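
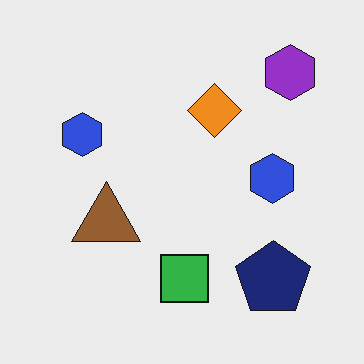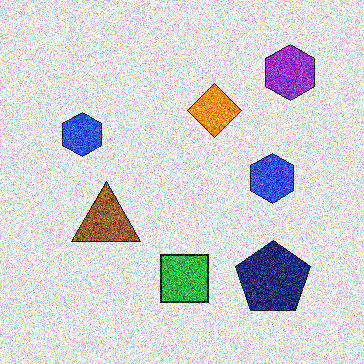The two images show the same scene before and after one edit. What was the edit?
It was degraded with heavy additive noise.

Random speckle covers the whole image, including the flat background.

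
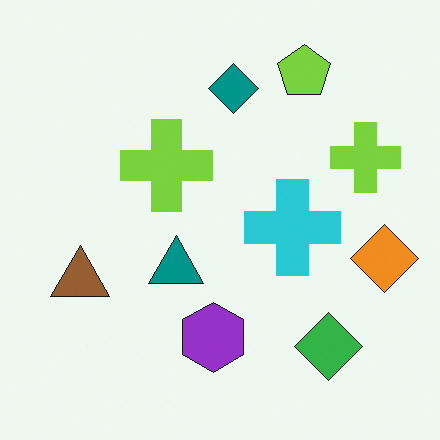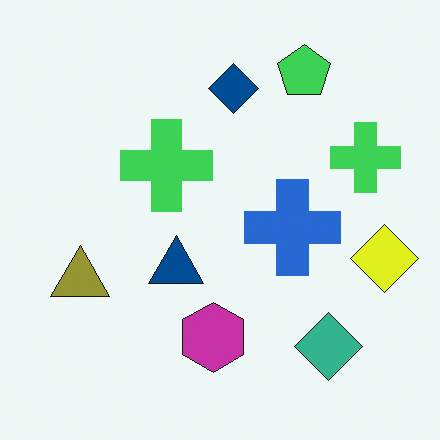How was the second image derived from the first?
The second image is the first hue-shifted by a small amount.

Every shape's color has rotated by the same amount around the hue wheel — a uniform hue shift.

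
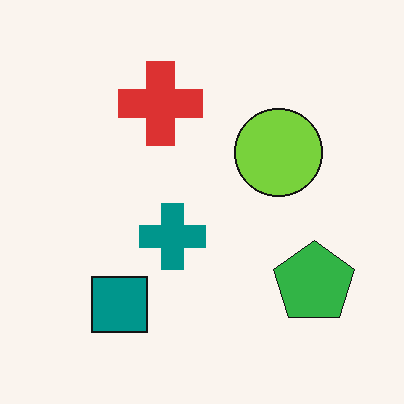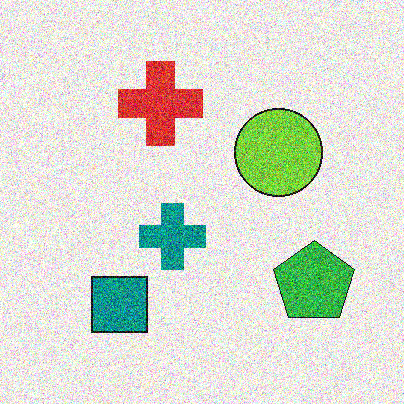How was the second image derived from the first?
The transformation is: degraded with heavy additive noise.

Random speckle covers the whole image, including the flat background.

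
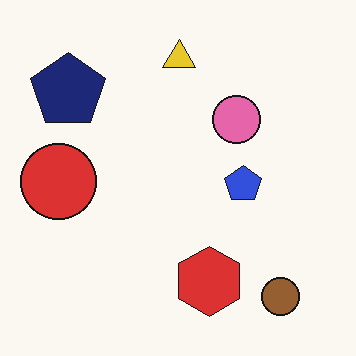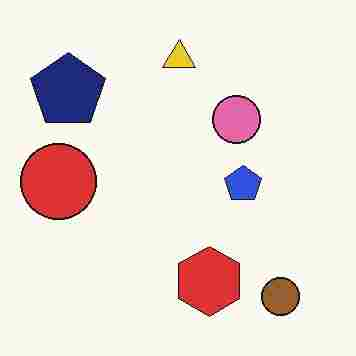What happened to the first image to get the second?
The transformation is: heavily JPEG-compressed with obvious blocking artifacts.

Blocky 8×8 compression artifacts appear around shape edges and the flat background shows ringing — characteristic JPEG degradation.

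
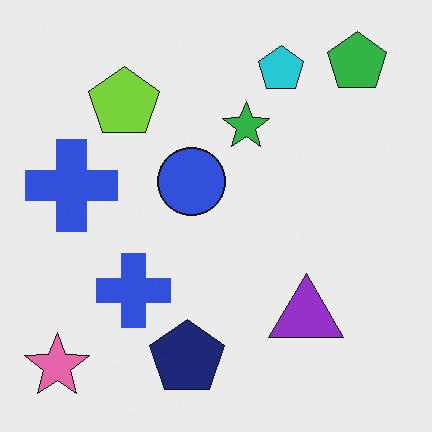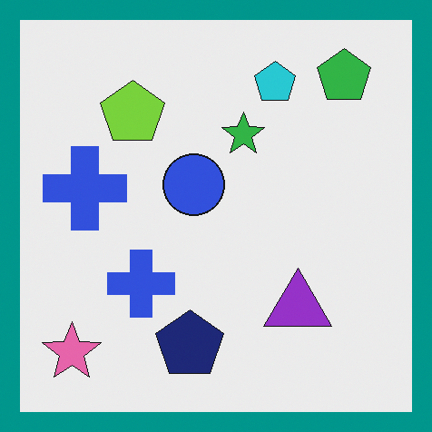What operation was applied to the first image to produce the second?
It was framed with a teal border.

A solid teal frame runs around the edge of the second image, with the content slightly shrunk inside it.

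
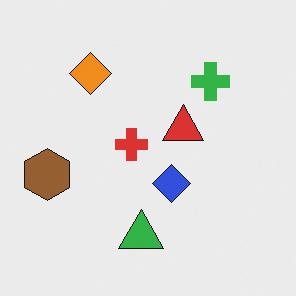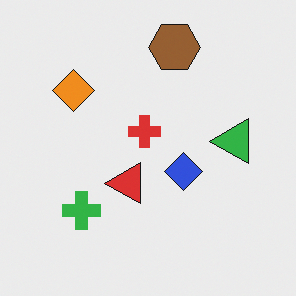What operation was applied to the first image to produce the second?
The second image is the first transposed (reflected across the top-left ↔ bottom-right diagonal).

Shapes have swapped their row and column positions — what was in the top-right is now in the bottom-left — a diagonal reflection.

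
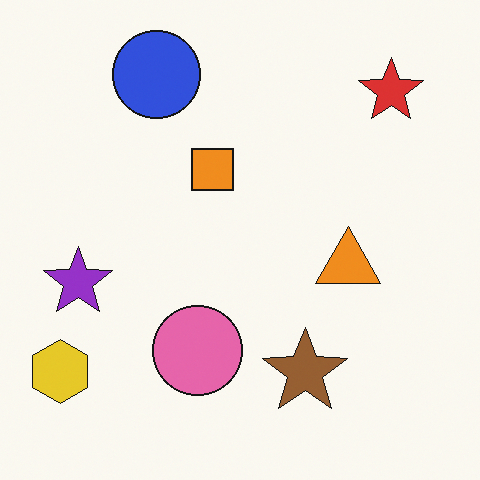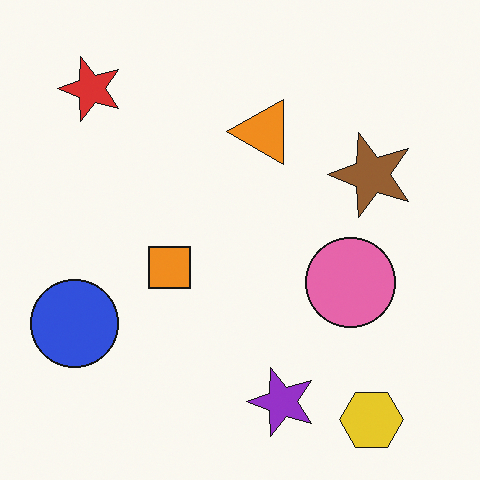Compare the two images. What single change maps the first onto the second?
This is the original image rotated 90° counter-clockwise.

The yellow hexagon sits in the bottom-left of the first image and the bottom-right of the second — consistent with a whole-image 90° counter-clockwise rotation.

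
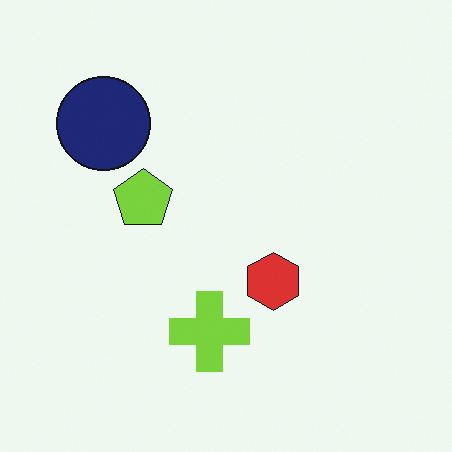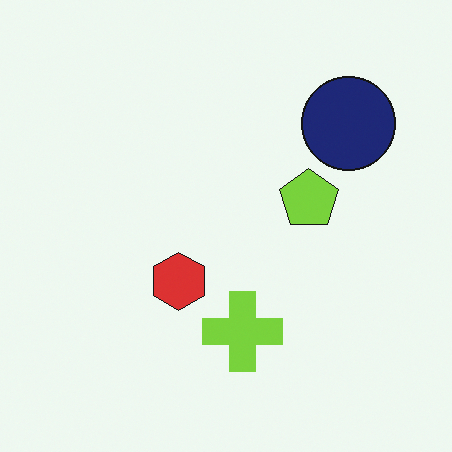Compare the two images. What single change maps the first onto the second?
The second image is the first flipped horizontally (left ↔ right).

The navy circle is in the top-left of the first image and the top-right of the second — shapes on opposite sides of the vertical midline have swapped in a mirror flip.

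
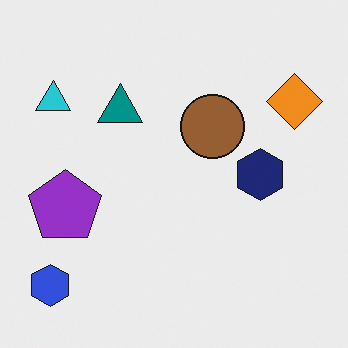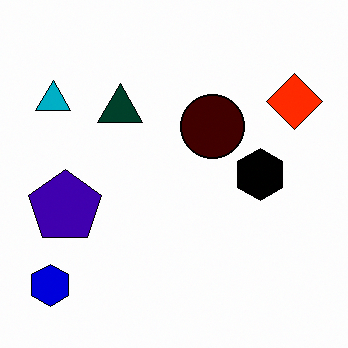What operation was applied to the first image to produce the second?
The image was given much higher contrast.

Tones are pushed away from mid-grey across the whole image — a global contrast change.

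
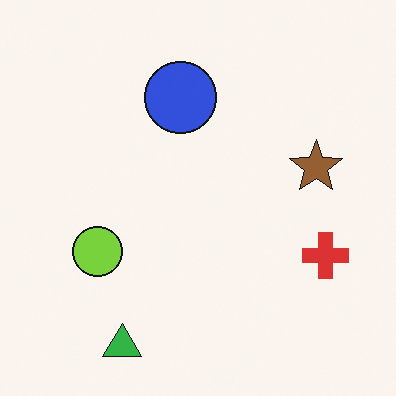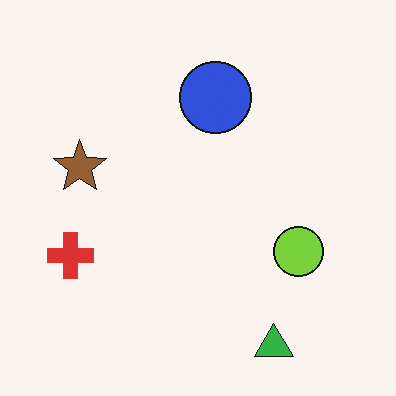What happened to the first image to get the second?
The image was flipped horizontally (left ↔ right).

The red cross is in the right of the first image and the left of the second — shapes on opposite sides of the vertical midline have swapped in a mirror flip.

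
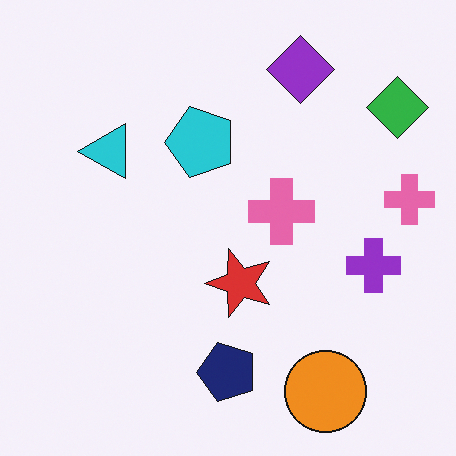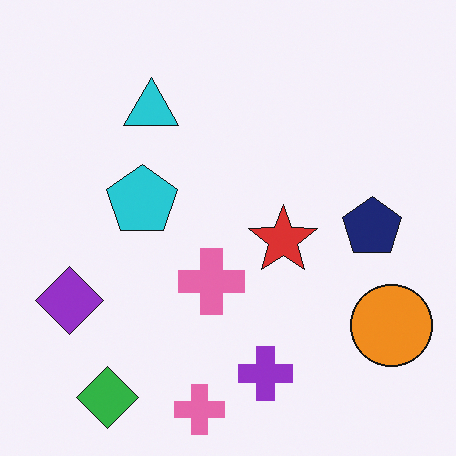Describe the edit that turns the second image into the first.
This is the original image transposed (reflected across the top-left ↔ bottom-right diagonal).

Shapes have swapped their row and column positions — what was in the top-right is now in the bottom-left — a diagonal reflection.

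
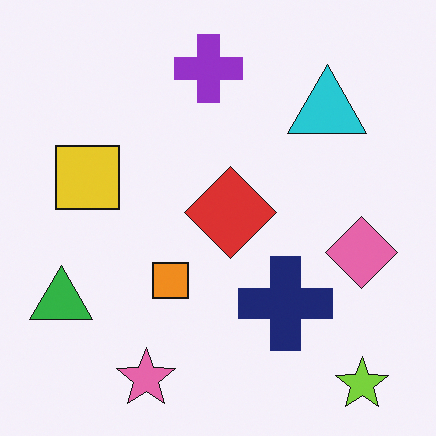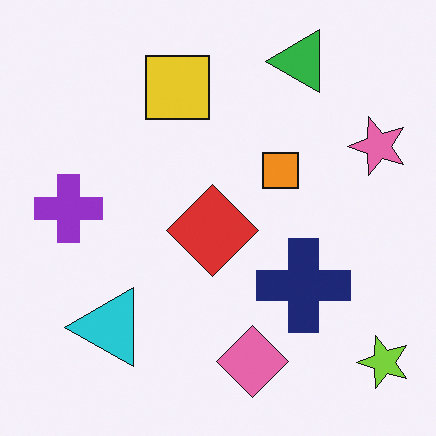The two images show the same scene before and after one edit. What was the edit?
Transposed (reflected across the top-left ↔ bottom-right diagonal).

Shapes have swapped their row and column positions — what was in the top-right is now in the bottom-left — a diagonal reflection.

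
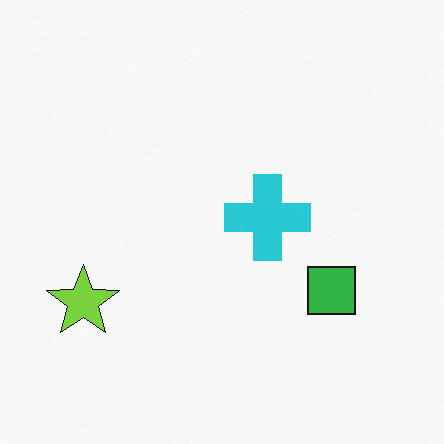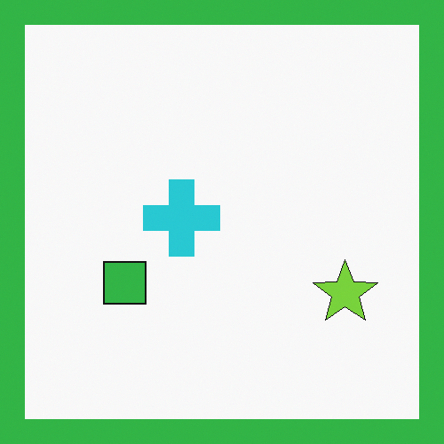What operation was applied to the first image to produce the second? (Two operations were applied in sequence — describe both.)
Flipped horizontally (left ↔ right), then framed with a green border.

The lime star is in the bottom-left of the first image and the bottom-right of the second — shapes on opposite sides of the vertical midline have swapped in a mirror flip. A solid green frame runs around the edge of the second image, with the content slightly shrunk inside it.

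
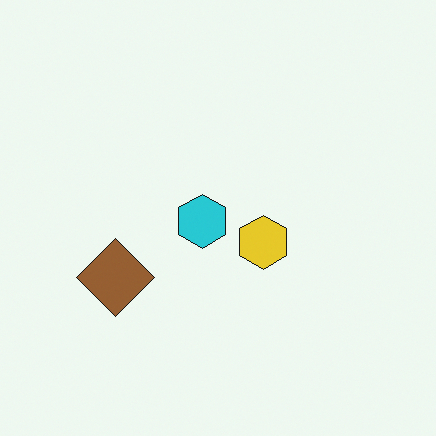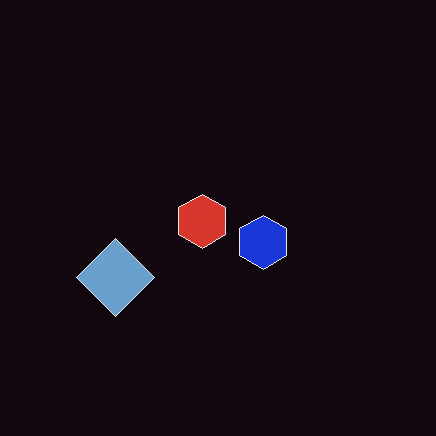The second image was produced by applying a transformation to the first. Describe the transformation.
This is the original image color-inverted (negative).

The light background has become dark and every shape's color is its complement — a photographic negative.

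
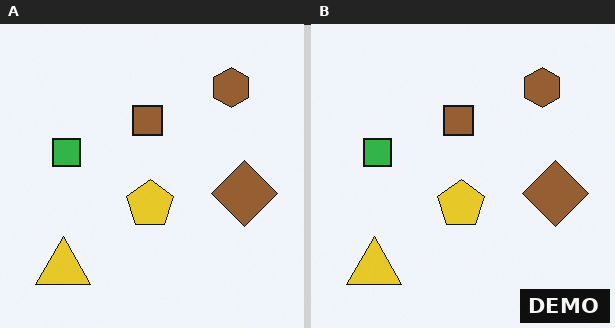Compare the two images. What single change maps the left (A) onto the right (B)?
The transformation is: watermarked with the text "DEMO" in the lower-right corner.

A dark label reading "DEMO" appears in the lower-right corner.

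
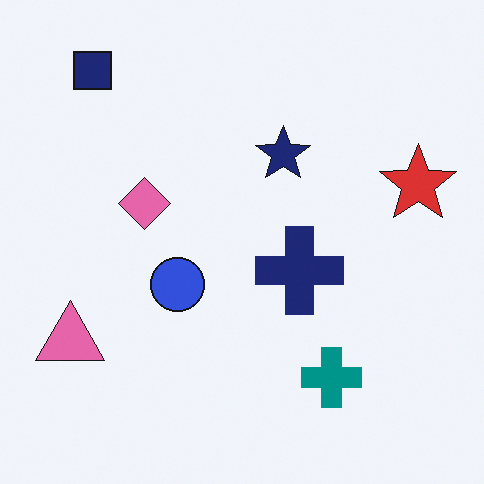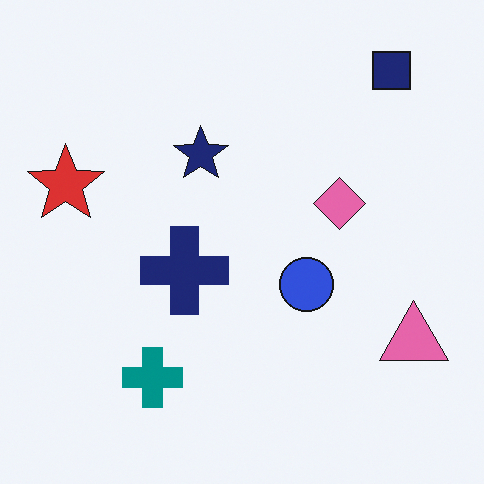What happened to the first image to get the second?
The second image is the first flipped horizontally (left ↔ right).

The red star is in the right of the first image and the left of the second — shapes on opposite sides of the vertical midline have swapped in a mirror flip.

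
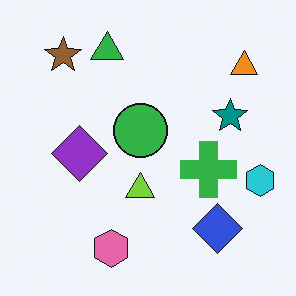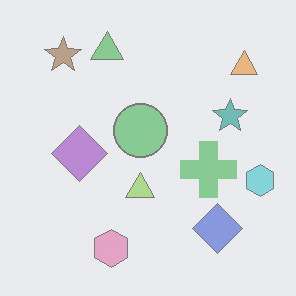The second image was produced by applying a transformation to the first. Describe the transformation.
Washed out (contrast reduced).

Tones are pushed toward mid-grey across the whole image — a global contrast change.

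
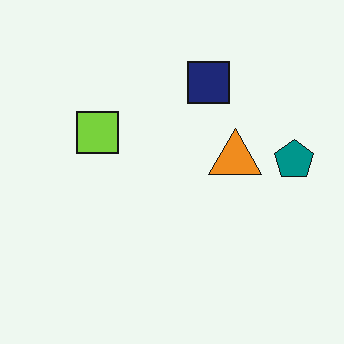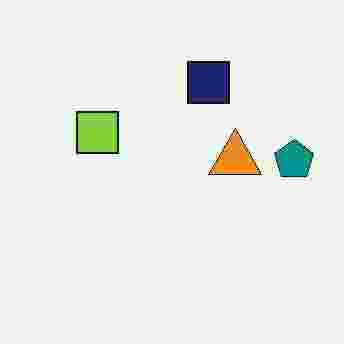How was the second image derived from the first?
The transformation is: degraded with heavy JPEG compression.

Blocky 8×8 compression artifacts appear around shape edges and the flat background shows ringing — characteristic JPEG degradation.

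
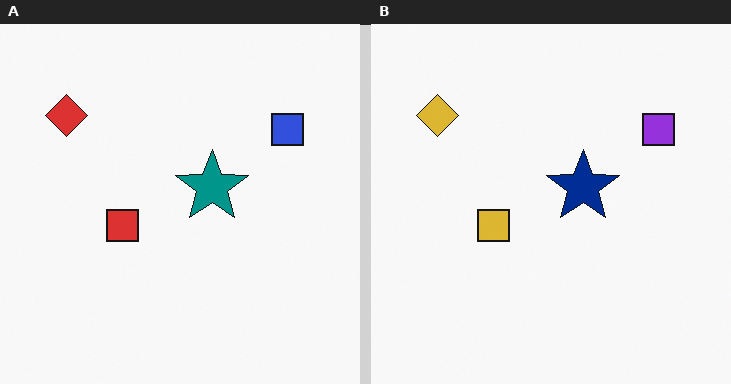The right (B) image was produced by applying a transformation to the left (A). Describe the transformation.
The right (B) image is the left (A) hue-shifted slightly.

Every shape's color has rotated by the same amount around the hue wheel — a uniform hue shift.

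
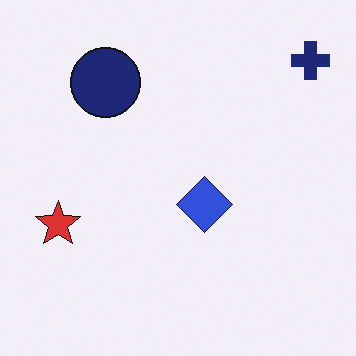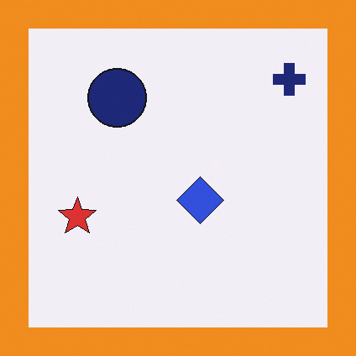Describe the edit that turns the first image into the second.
Framed with a orange border.

A solid orange frame runs around the edge of the second image, with the content slightly shrunk inside it.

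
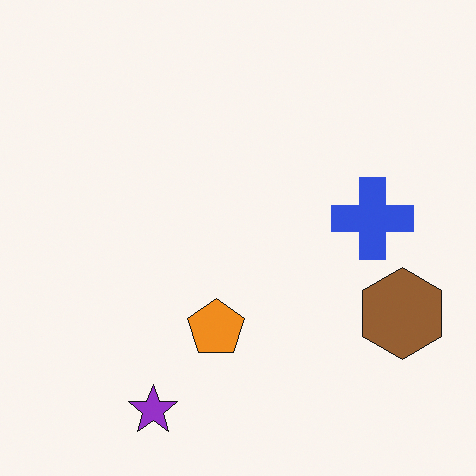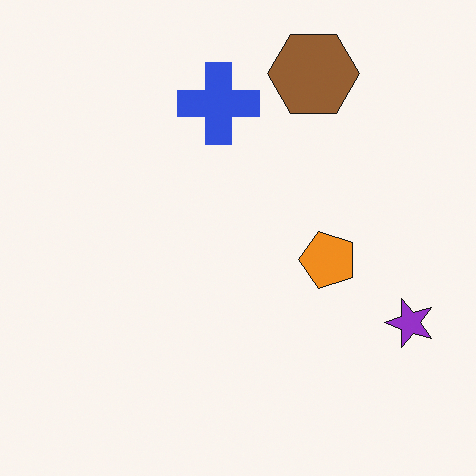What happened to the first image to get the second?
The image was rotated 90° counter-clockwise.

The purple star sits in the bottom-left of the first image and the bottom-right of the second — consistent with a whole-image 90° counter-clockwise rotation.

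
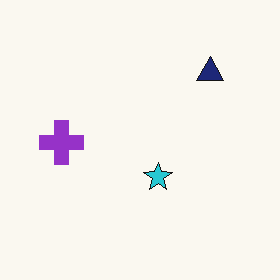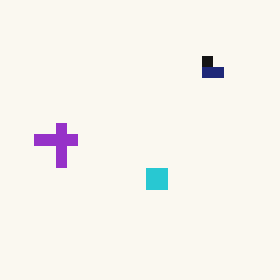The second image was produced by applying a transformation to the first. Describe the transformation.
It was heavily pixelated into large blocks.

Shapes are reduced to large square blocks; fine edges and outlines are lost — a downscale-then-upscale (mosaic) effect.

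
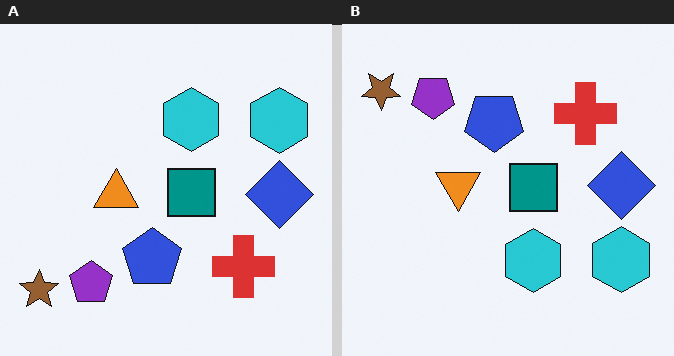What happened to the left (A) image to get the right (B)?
The image was flipped vertically (top ↔ bottom).

The brown star is in the bottom-left of the left (A) image and the top-left of the right (B) — shapes on opposite sides of the horizontal midline have swapped in a mirror flip.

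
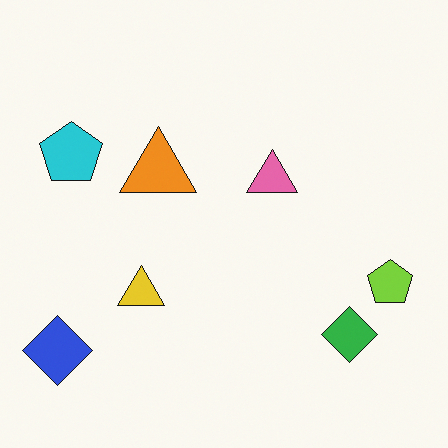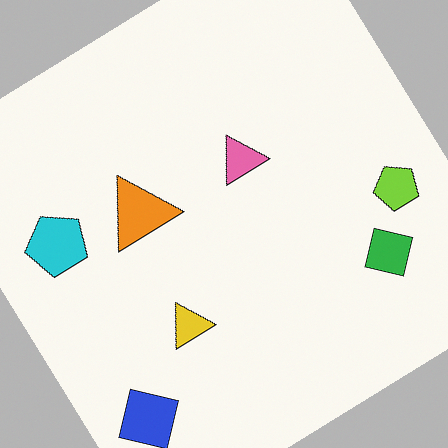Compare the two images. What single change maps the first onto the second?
It was rotated counter-clockwise by a large amount — several tens of degrees.

Every shape is tilted by the same angle and the image corners show triangular fill wedges — a whole-image rotation by a non-right angle.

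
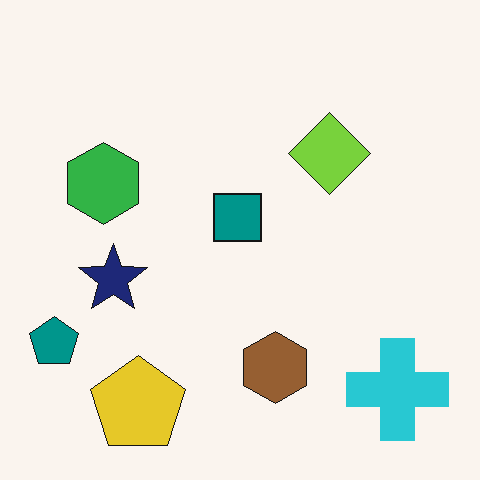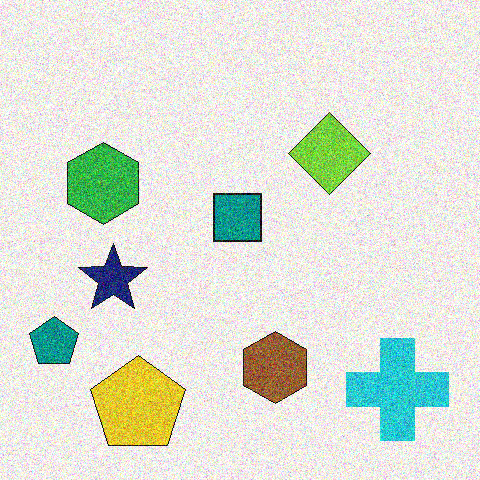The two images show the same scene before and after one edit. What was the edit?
The transformation is: degraded with heavy additive noise.

Random speckle covers the whole image, including the flat background.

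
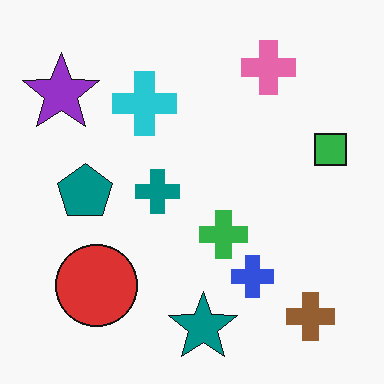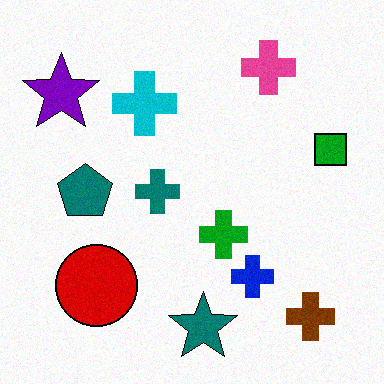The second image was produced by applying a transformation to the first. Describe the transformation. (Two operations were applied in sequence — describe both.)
It was given slightly increased contrast, then degraded with subtle gaussian noise.

Tones are pushed away from mid-grey across the whole image — a global contrast change. Random speckle covers the whole image, including the flat background.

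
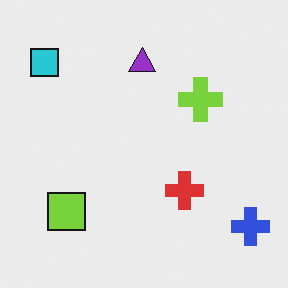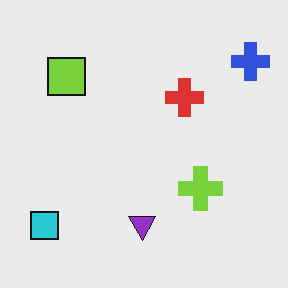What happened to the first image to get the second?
This is the original image flipped vertically (top ↔ bottom).

The cyan square is in the top-left of the first image and the bottom-left of the second — shapes on opposite sides of the horizontal midline have swapped in a mirror flip.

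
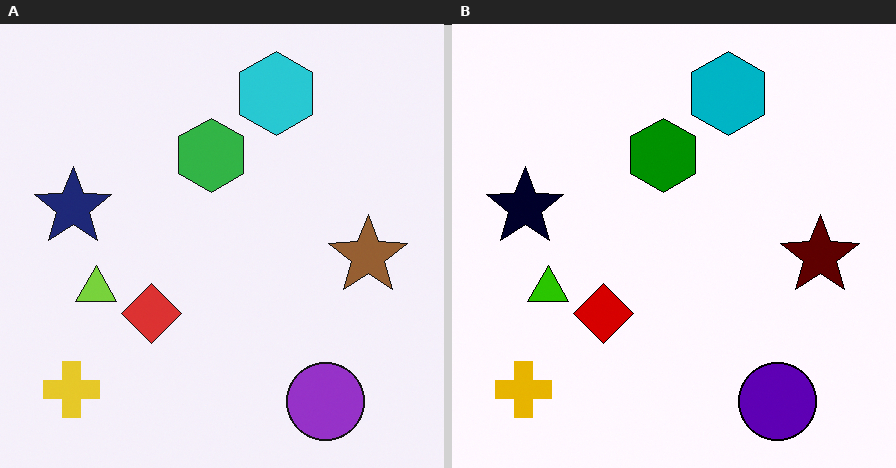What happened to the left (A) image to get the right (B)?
The image was boosted in contrast.

Tones are pushed away from mid-grey across the whole image — a global contrast change.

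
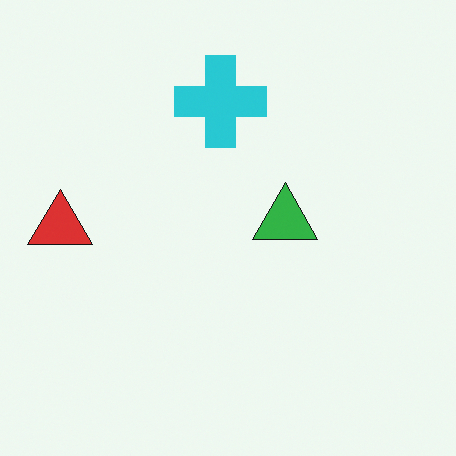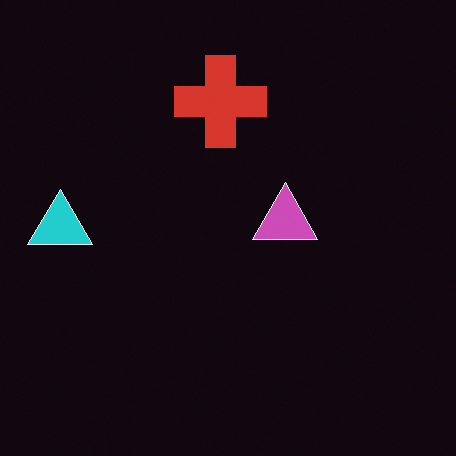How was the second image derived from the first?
The image was color-inverted (negative).

The light background has become dark and every shape's color is its complement — a photographic negative.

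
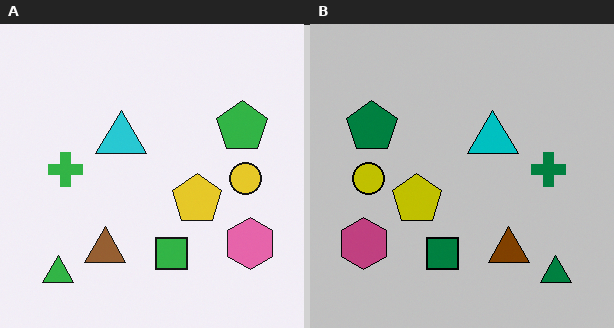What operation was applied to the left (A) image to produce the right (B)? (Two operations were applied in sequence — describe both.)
The right (B) image is the left (A) heavily posterized to just a handful of flat colors, then flipped horizontally (left ↔ right).

Each flat color has snapped to a coarser quantized level — most visibly, the near-white background has dropped to a flat grey. The pink hexagon is in the bottom-right of the left (A) image and the bottom-left of the right (B) — shapes on opposite sides of the vertical midline have swapped in a mirror flip.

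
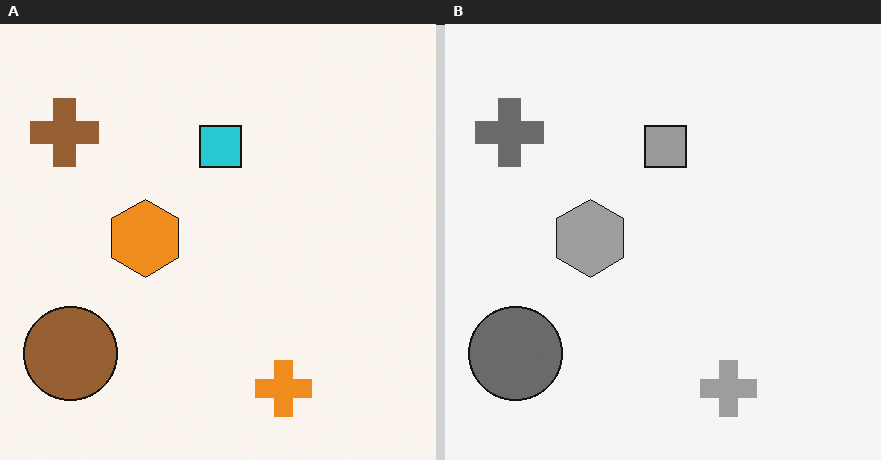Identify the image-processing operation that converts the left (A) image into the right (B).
Converted to grayscale.

All color is removed — every shape is now a shade of grey.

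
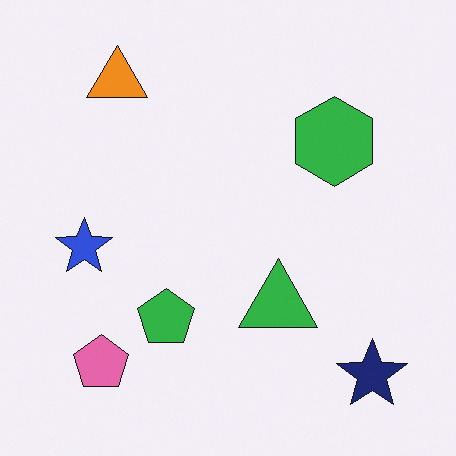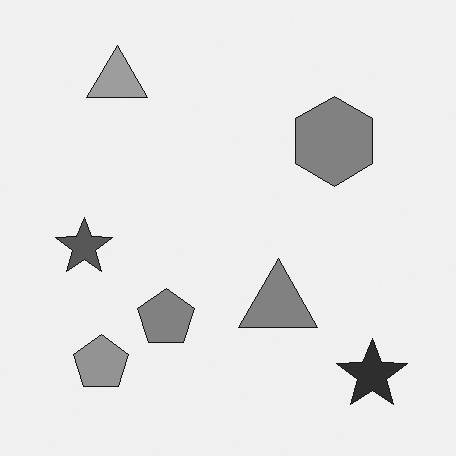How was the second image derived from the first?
Converted to grayscale.

All color is removed — every shape is now a shade of grey.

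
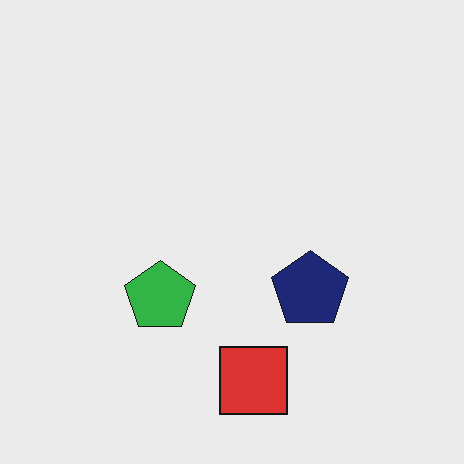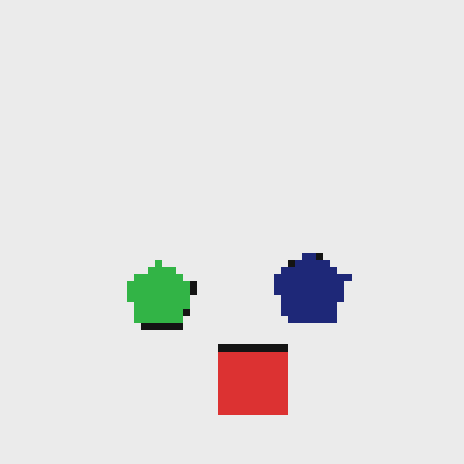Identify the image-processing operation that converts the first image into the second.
The second image is the first moderately pixelated.

Shapes are reduced to large square blocks; fine edges and outlines are lost — a downscale-then-upscale (mosaic) effect.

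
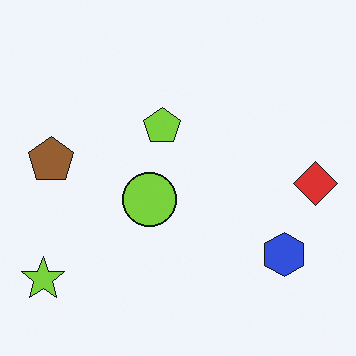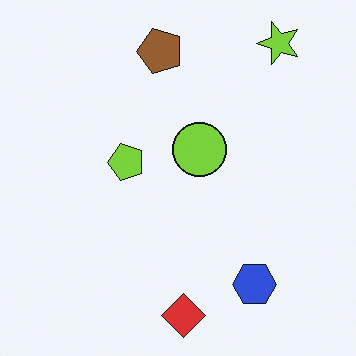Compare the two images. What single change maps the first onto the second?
The transformation is: transposed (reflected across the top-left ↔ bottom-right diagonal).

Shapes have swapped their row and column positions — what was in the top-right is now in the bottom-left — a diagonal reflection.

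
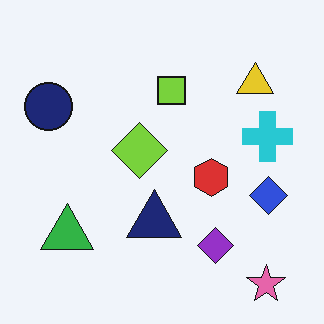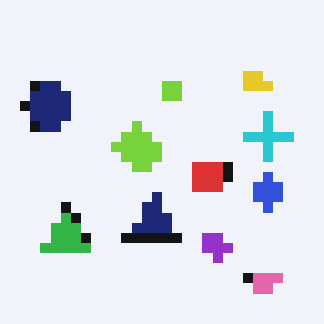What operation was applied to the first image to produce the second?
The transformation is: coarsely pixelated.

Shapes are reduced to large square blocks; fine edges and outlines are lost — a downscale-then-upscale (mosaic) effect.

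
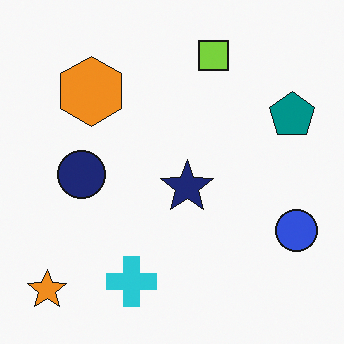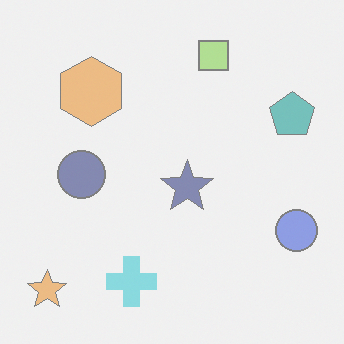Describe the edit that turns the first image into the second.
Washed out (contrast reduced).

Tones are pushed toward mid-grey across the whole image — a global contrast change.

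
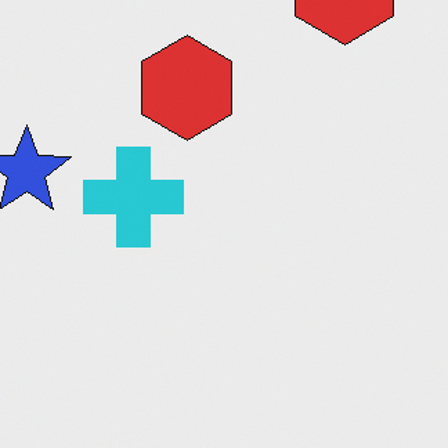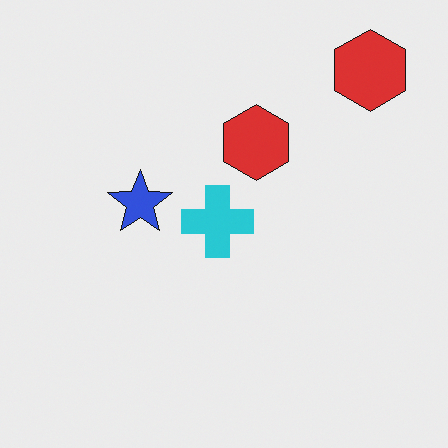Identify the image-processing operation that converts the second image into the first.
It was cropped slightly and scaled back up.

The visible shapes are larger and the field of view is narrower; shapes near the original edges may be partly or wholly outside the frame — a crop-and-rescale.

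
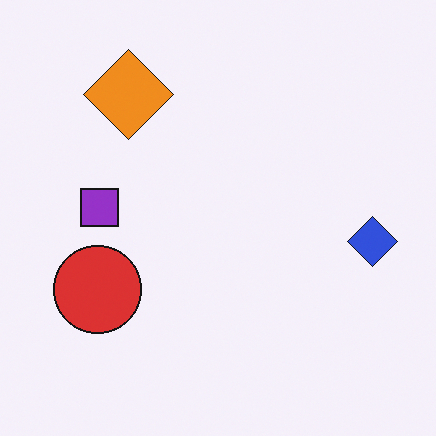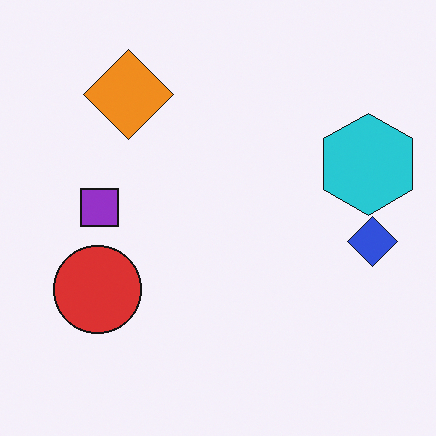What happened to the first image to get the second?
Overlaid with an additional cyan hexagon.

A cyan hexagon appears in the second image that is absent from the first.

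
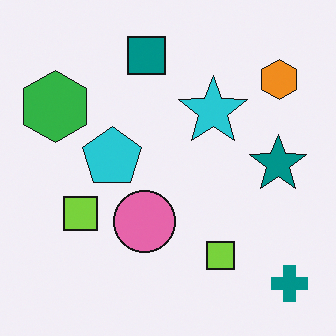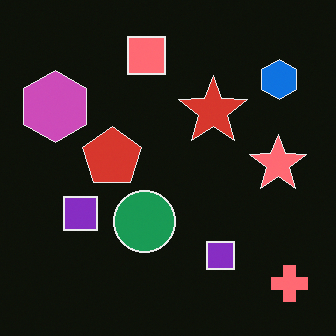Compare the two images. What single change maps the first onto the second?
The image was color-inverted (negative).

The light background has become dark and every shape's color is its complement — a photographic negative.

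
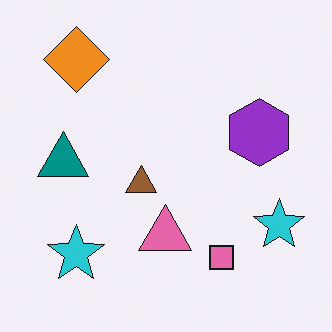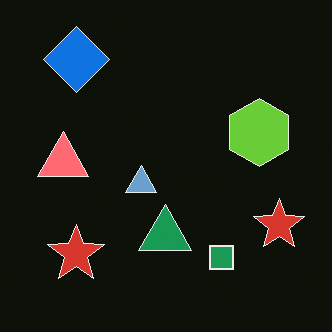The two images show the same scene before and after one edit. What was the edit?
Color-inverted (negative).

The light background has become dark and every shape's color is its complement — a photographic negative.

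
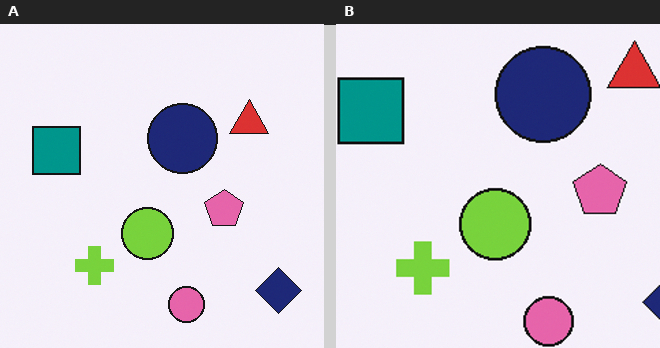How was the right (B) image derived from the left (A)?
The transformation is: cropped slightly and scaled back up.

The visible shapes are larger and the field of view is narrower; shapes near the original edges may be partly or wholly outside the frame — a crop-and-rescale.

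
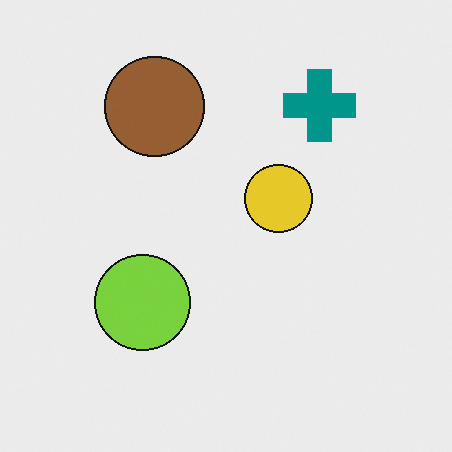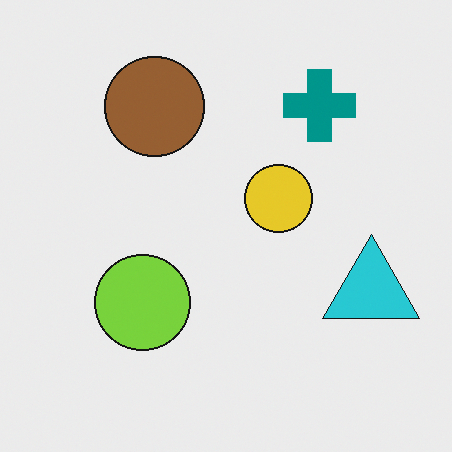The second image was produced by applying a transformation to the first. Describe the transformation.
This is the original image overlaid with an additional cyan triangle.

A cyan triangle appears in the second image that is absent from the first.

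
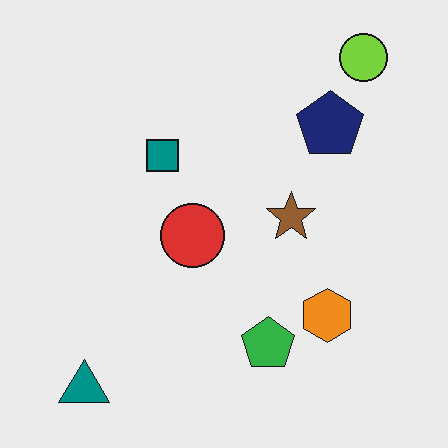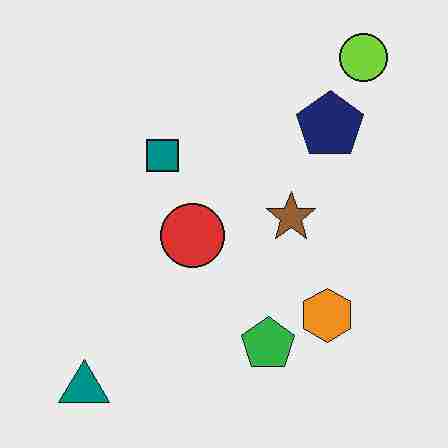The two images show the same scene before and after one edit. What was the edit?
It was heavily JPEG-compressed with obvious blocking artifacts.

Blocky 8×8 compression artifacts appear around shape edges and the flat background shows ringing — characteristic JPEG degradation.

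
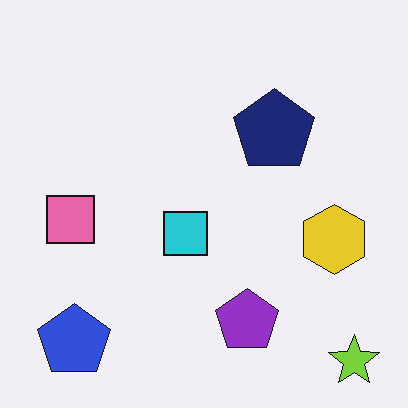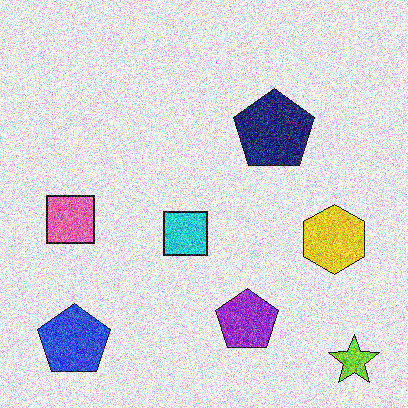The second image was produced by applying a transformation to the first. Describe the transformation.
The transformation is: degraded with strong gaussian noise.

Random speckle covers the whole image, including the flat background.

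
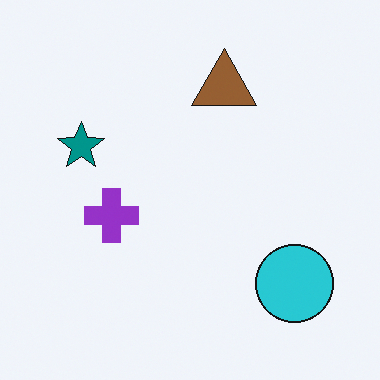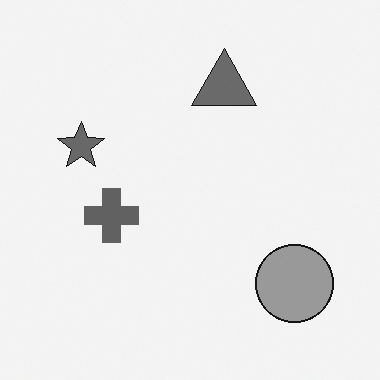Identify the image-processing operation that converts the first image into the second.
This is the original image converted to grayscale.

All color is removed — every shape is now a shade of grey.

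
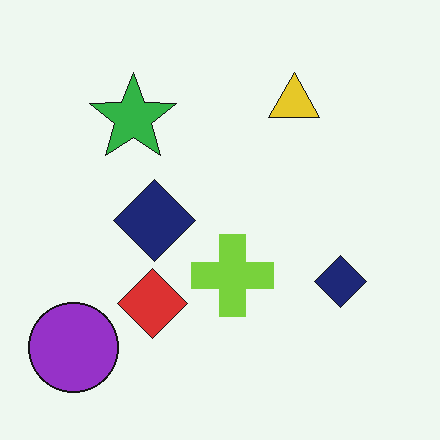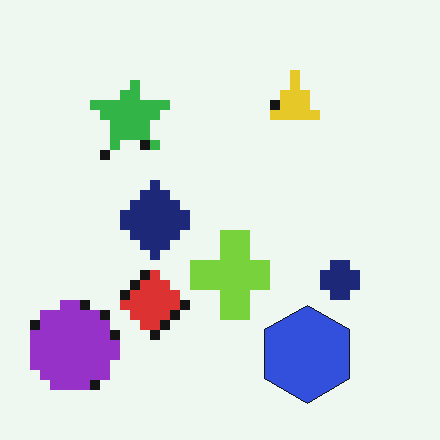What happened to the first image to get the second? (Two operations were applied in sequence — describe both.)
It was heavily pixelated into large blocks, then overlaid with an additional blue hexagon.

Shapes are reduced to large square blocks; fine edges and outlines are lost — a downscale-then-upscale (mosaic) effect. A blue hexagon appears in the second image that is absent from the first.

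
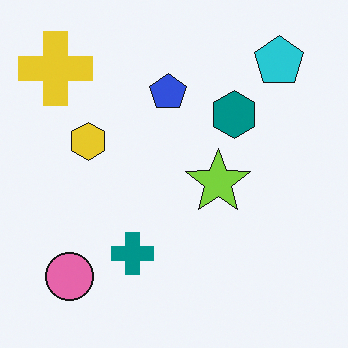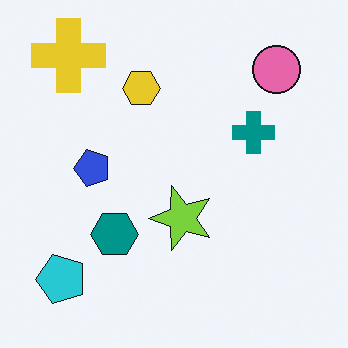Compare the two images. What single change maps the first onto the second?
The image was transposed (reflected across the top-left ↔ bottom-right diagonal).

Shapes have swapped their row and column positions — what was in the top-right is now in the bottom-left — a diagonal reflection.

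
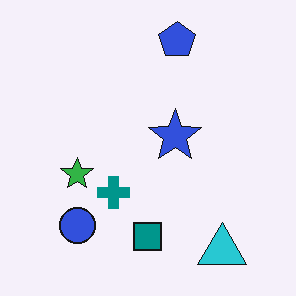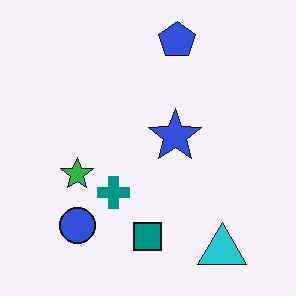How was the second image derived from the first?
It was given moderate JPEG compression.

Blocky 8×8 compression artifacts appear around shape edges and the flat background shows ringing — characteristic JPEG degradation.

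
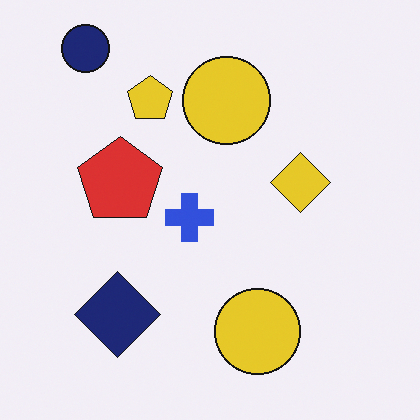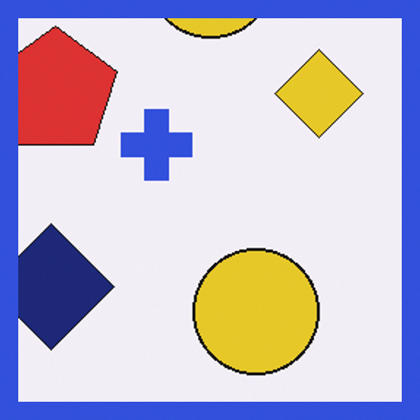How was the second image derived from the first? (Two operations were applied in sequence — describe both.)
It was cropped slightly and scaled back up, then framed with a blue border.

The visible shapes are larger and the field of view is narrower; shapes near the original edges may be partly or wholly outside the frame — a crop-and-rescale. A solid blue frame runs around the edge of the second image, with the content slightly shrunk inside it.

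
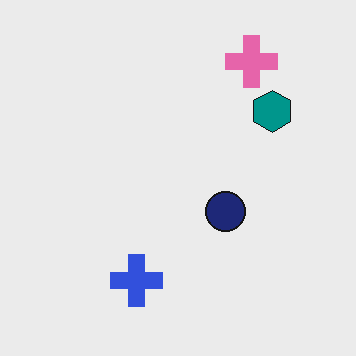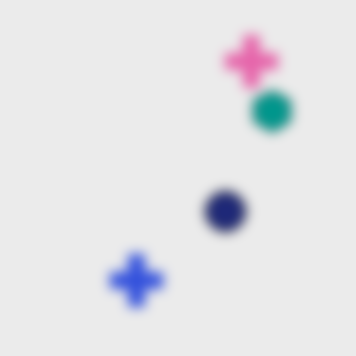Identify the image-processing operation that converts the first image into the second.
This is the original image strongly gaussian-blurred.

Shape edges and outlines are uniformly softened across the whole image.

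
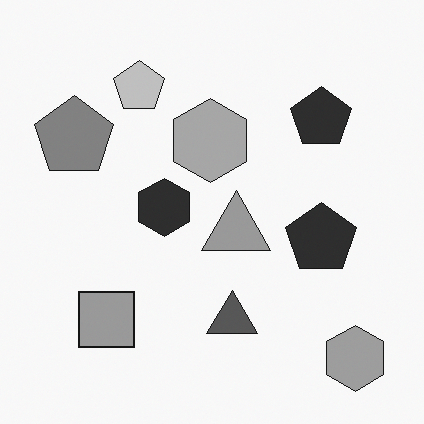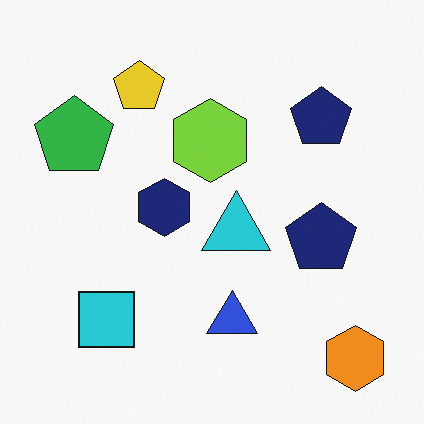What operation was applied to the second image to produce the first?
It was converted to grayscale.

All color is removed — every shape is now a shade of grey.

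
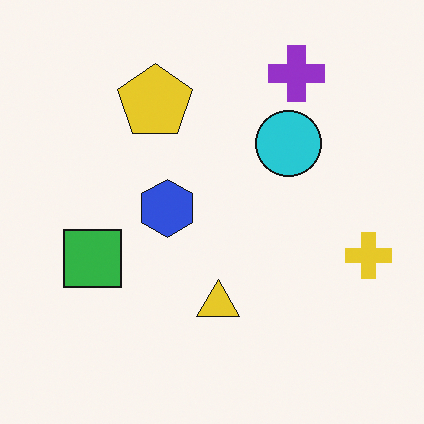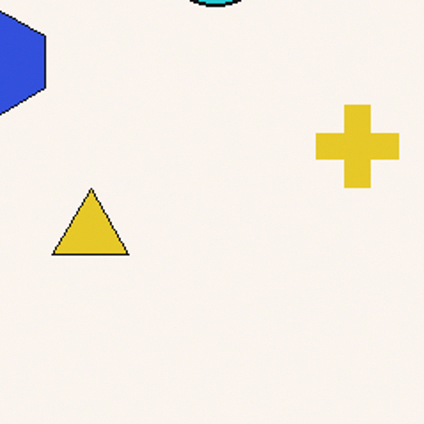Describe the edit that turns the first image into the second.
The transformation is: cropped tightly and scaled back up.

The visible shapes are larger and the field of view is narrower; shapes near the original edges may be partly or wholly outside the frame — a crop-and-rescale.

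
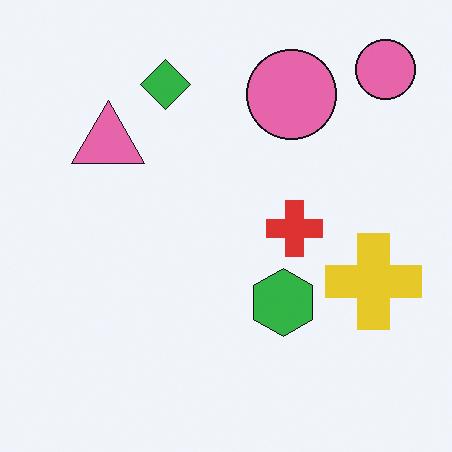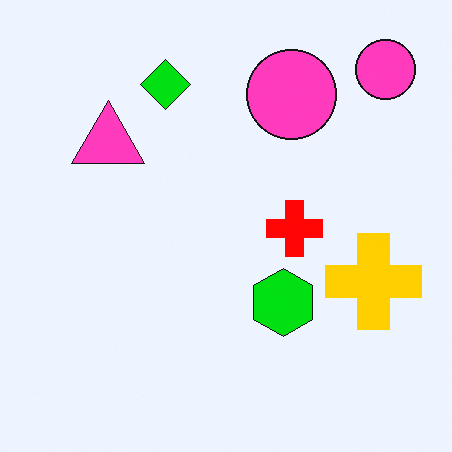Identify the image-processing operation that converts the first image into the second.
The transformation is: made much more vivid (saturation change).

All colors are more vivid — a global saturation change.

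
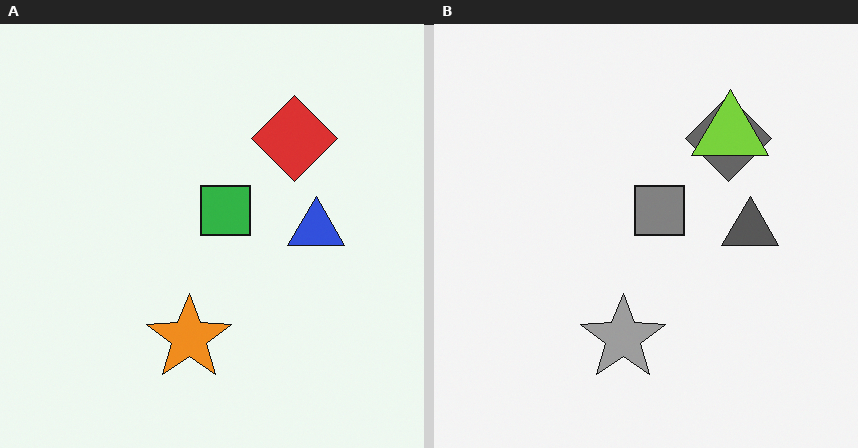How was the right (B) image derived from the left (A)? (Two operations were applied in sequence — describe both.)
This is the original image converted to grayscale, then overlaid with an additional lime triangle.

All color is removed — every shape is now a shade of grey. A lime triangle appears in the right (B) image that is absent from the left (A).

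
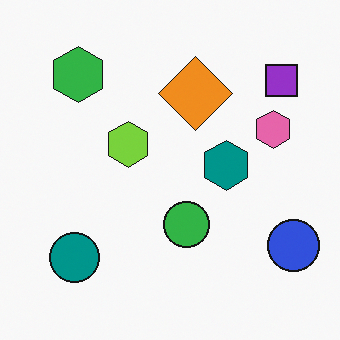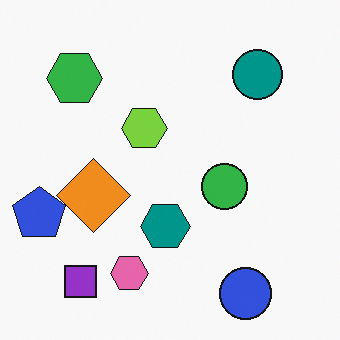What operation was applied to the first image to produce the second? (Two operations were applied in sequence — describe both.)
The image was transposed (reflected across the top-left ↔ bottom-right diagonal), then overlaid with an additional blue pentagon.

Shapes have swapped their row and column positions — what was in the top-right is now in the bottom-left — a diagonal reflection. A blue pentagon appears in the second image that is absent from the first.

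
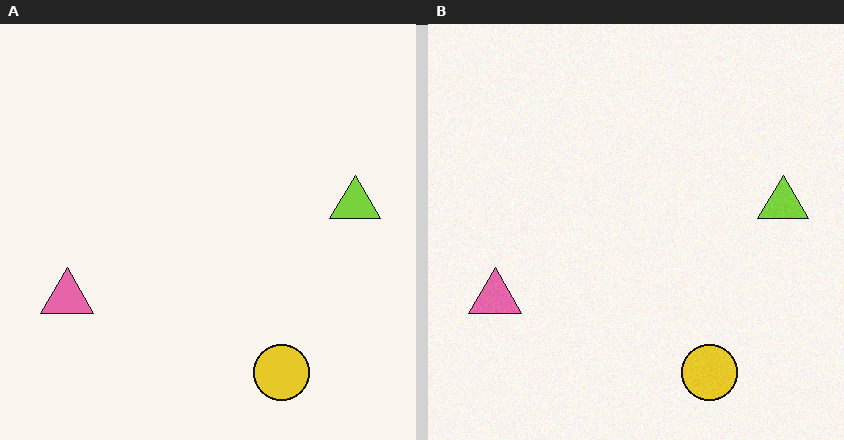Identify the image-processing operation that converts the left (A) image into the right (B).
The right (B) image is the left (A) degraded with a light layer of grain.

Random speckle covers the whole image, including the flat background.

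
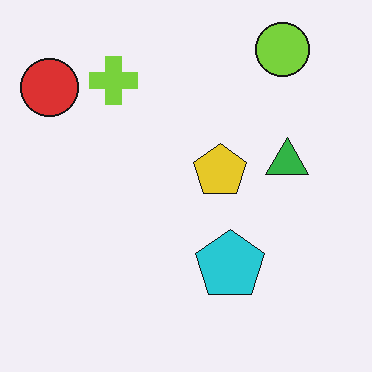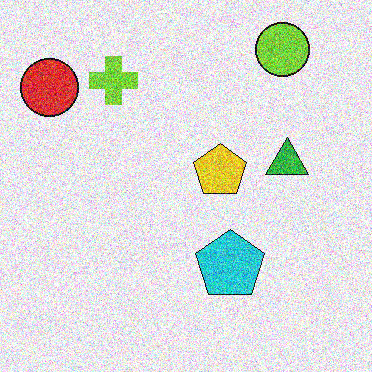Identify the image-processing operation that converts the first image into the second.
The transformation is: degraded with heavy additive noise.

Random speckle covers the whole image, including the flat background.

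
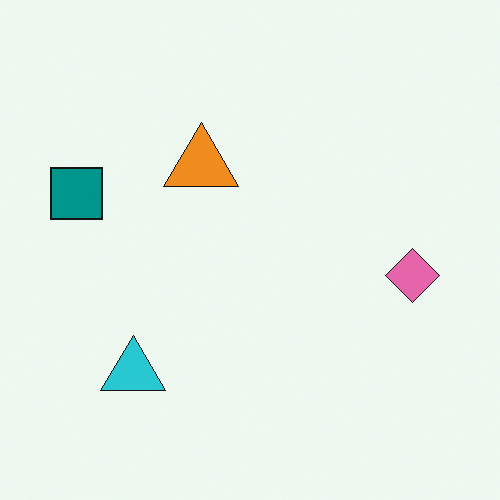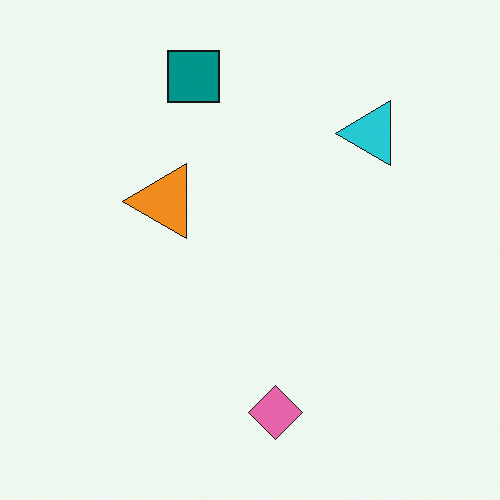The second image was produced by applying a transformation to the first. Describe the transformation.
The image was transposed (reflected across the top-left ↔ bottom-right diagonal).

Shapes have swapped their row and column positions — what was in the top-right is now in the bottom-left — a diagonal reflection.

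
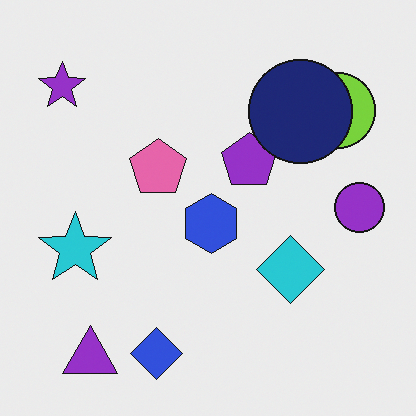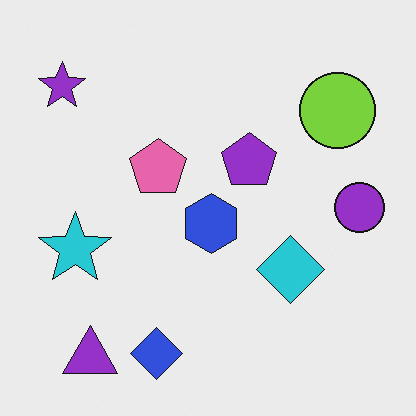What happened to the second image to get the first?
The transformation is: overlaid with an additional navy circle.

A navy circle appears in the first image that is absent from the second.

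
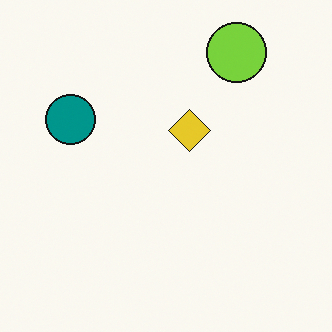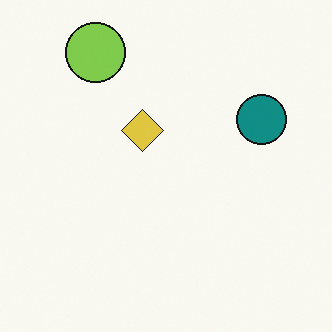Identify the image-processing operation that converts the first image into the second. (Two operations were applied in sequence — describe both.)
It was flipped horizontally (left ↔ right), then slightly desaturated.

The teal circle is in the left of the first image and the right of the second — shapes on opposite sides of the vertical midline have swapped in a mirror flip. All colors are more muted and greyish — a global saturation change.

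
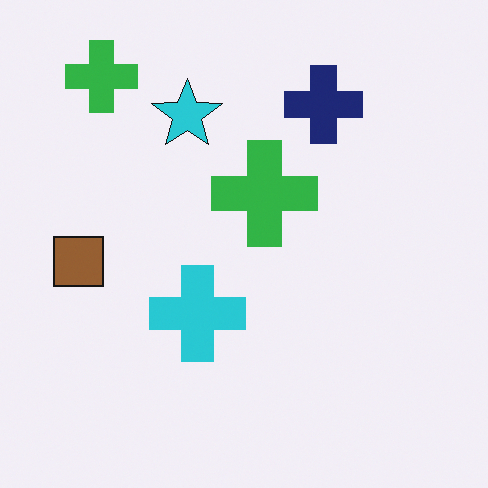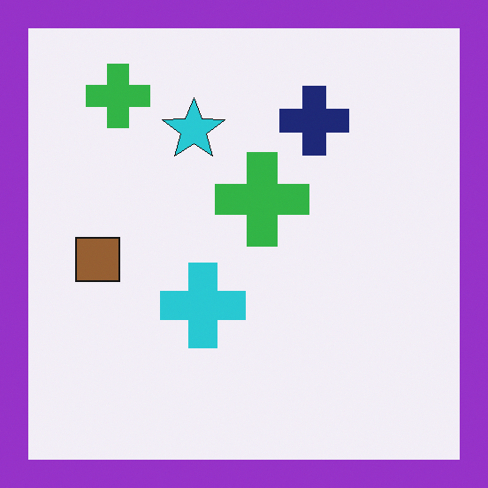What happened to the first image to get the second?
The second image is the first framed with a purple border.

A solid purple frame runs around the edge of the second image, with the content slightly shrunk inside it.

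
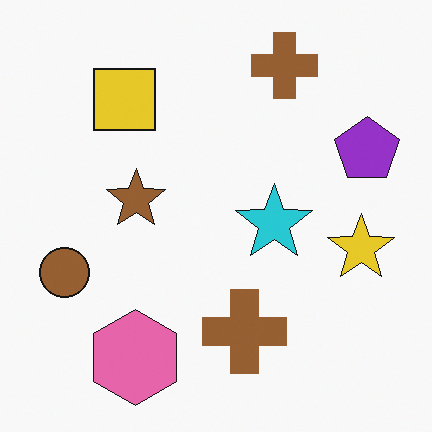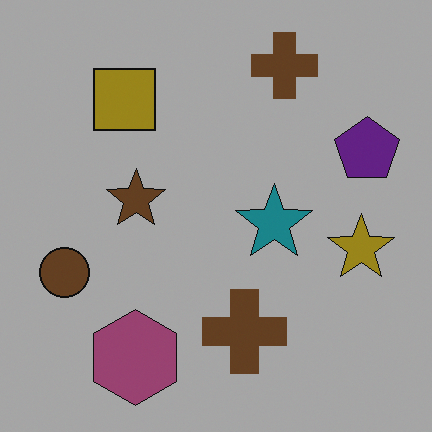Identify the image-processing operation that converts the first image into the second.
The second image is the first darkened a lot.

Every pixel — background and shapes alike — is uniformly darkened.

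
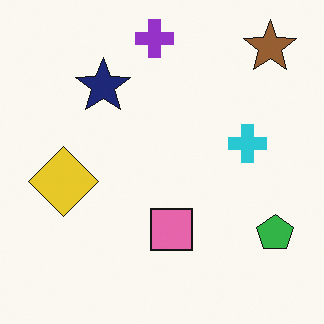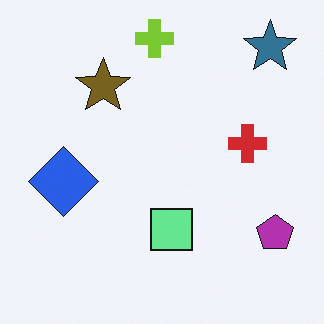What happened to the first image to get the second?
The transformation is: hue-shifted by a large amount.

Every shape's color has rotated by the same amount around the hue wheel — a uniform hue shift.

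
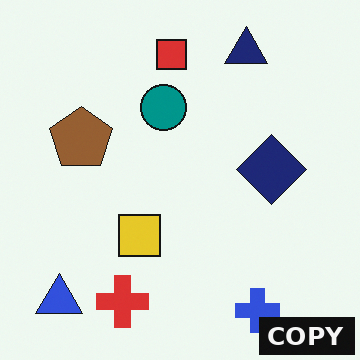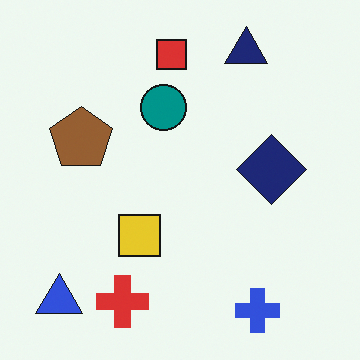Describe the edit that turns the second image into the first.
The first image is the second watermarked with the text "COPY" in the lower-right corner.

A dark label reading "COPY" appears in the lower-right corner.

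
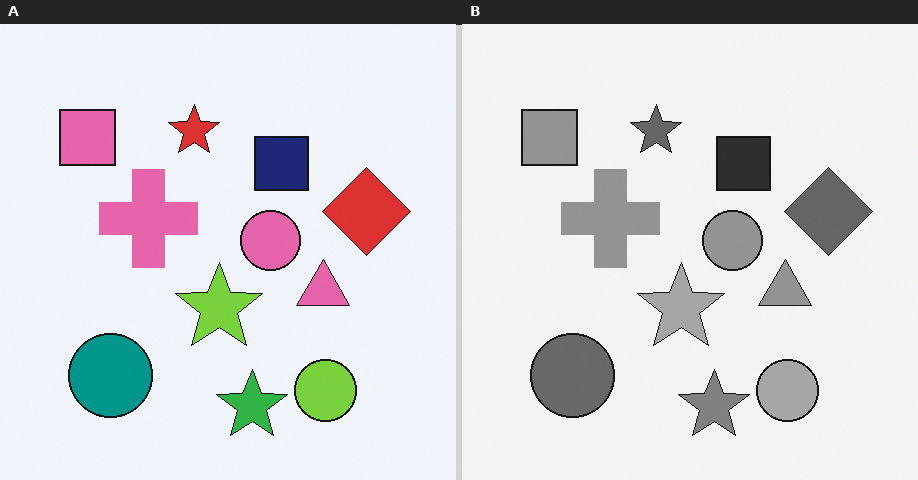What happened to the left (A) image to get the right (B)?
Converted to grayscale.

All color is removed — every shape is now a shade of grey.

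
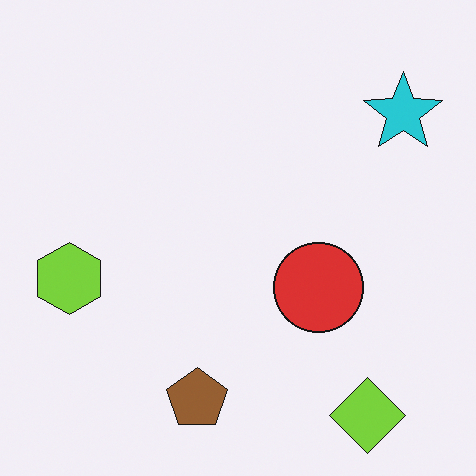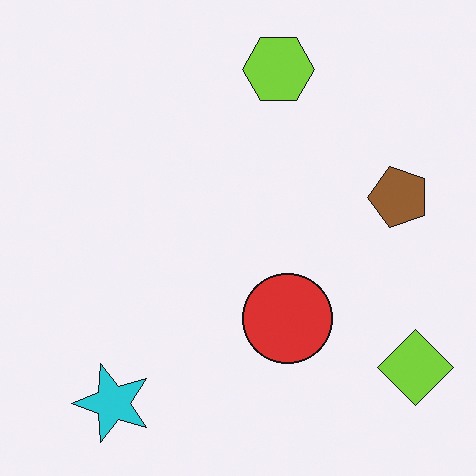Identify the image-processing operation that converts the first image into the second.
Transposed (reflected across the top-left ↔ bottom-right diagonal).

Shapes have swapped their row and column positions — what was in the top-right is now in the bottom-left — a diagonal reflection.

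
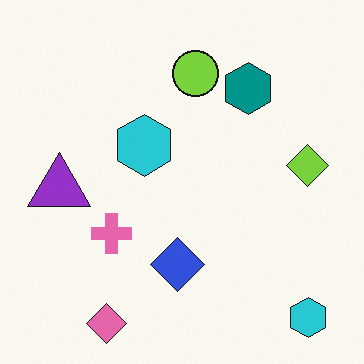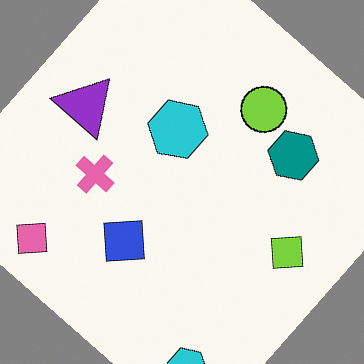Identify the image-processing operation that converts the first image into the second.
Rotated clockwise by a large amount — several tens of degrees.

Every shape is tilted by the same angle and the image corners show triangular fill wedges — a whole-image rotation by a non-right angle.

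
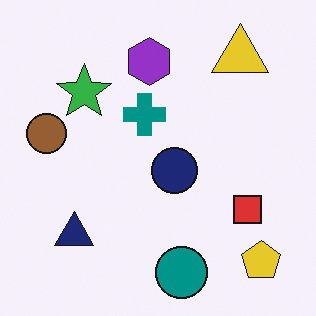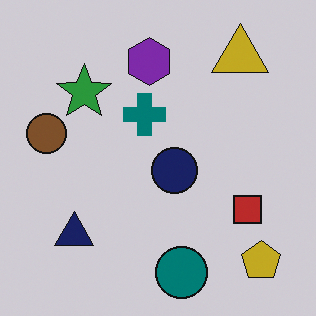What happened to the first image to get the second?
Slightly darkened.

Every pixel — background and shapes alike — is uniformly darkened.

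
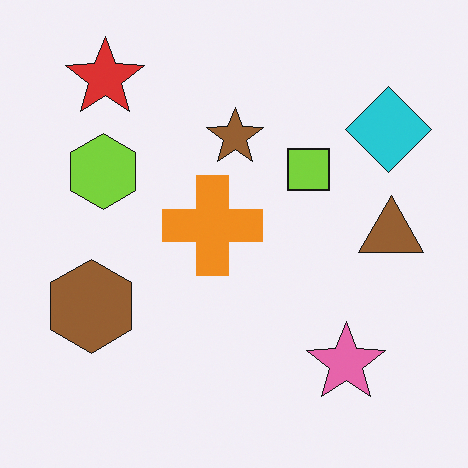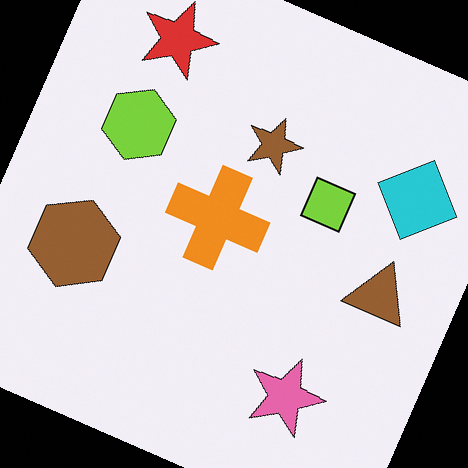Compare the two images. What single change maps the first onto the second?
It was rotated clockwise by a moderate amount.

Every shape is tilted by the same angle and the image corners show triangular fill wedges — a whole-image rotation by a non-right angle.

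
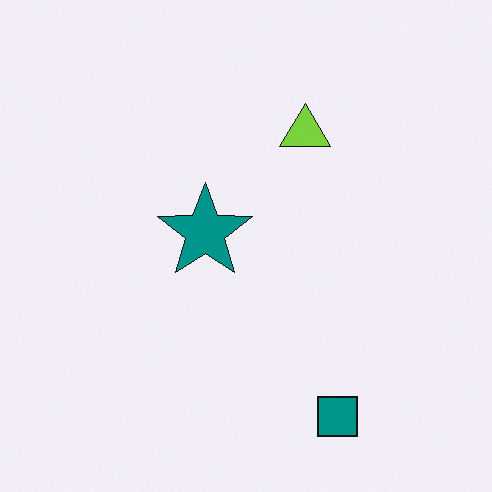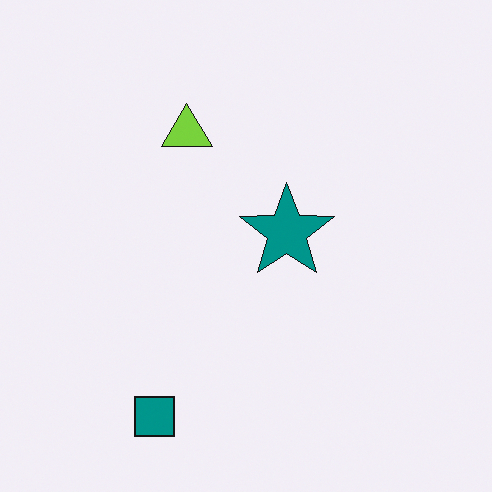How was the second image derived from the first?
The transformation is: flipped horizontally (left ↔ right).

The teal square is in the bottom-right of the first image and the bottom-left of the second — shapes on opposite sides of the vertical midline have swapped in a mirror flip.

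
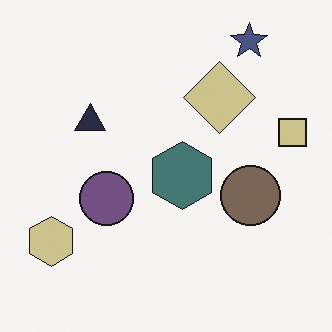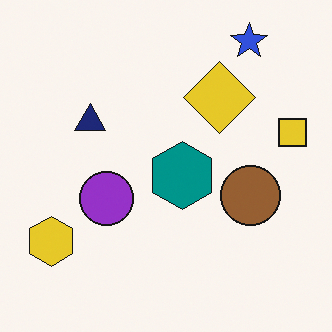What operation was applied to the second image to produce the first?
The first image is the second made much more muted (saturation change).

All colors are more muted and greyish — a global saturation change.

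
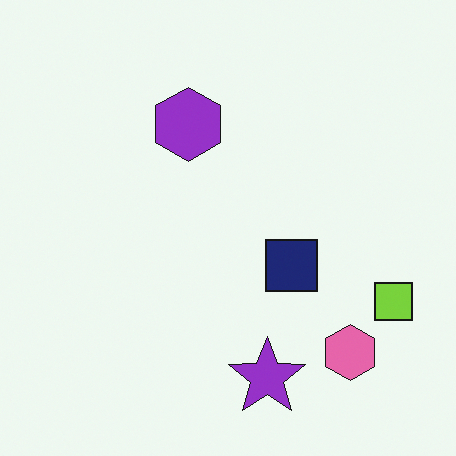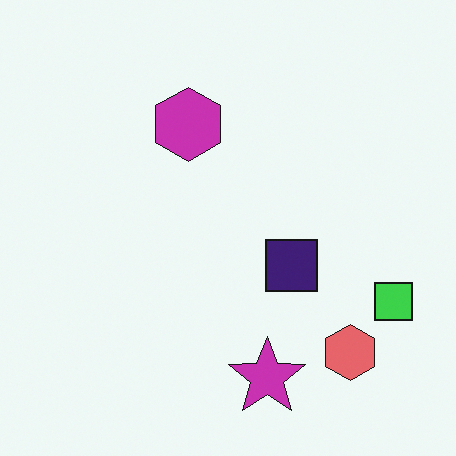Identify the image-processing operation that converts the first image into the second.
Hue-shifted by a small amount.

Every shape's color has rotated by the same amount around the hue wheel — a uniform hue shift.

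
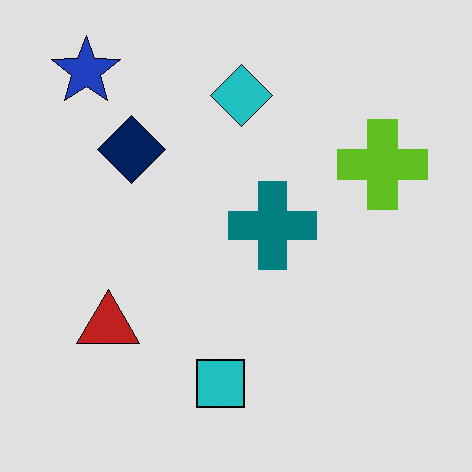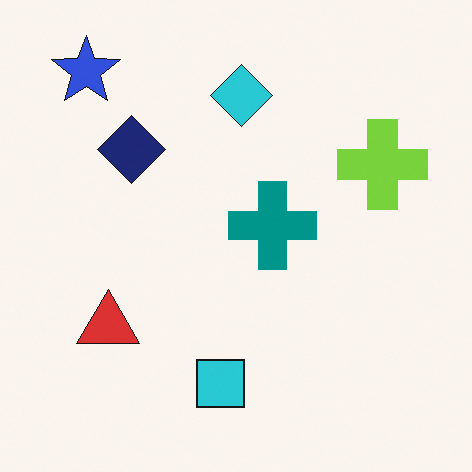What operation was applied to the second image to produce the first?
It was posterized to a reduced palette.

Each flat color has snapped to a coarser quantized level — most visibly, the near-white background has dropped to a flat grey.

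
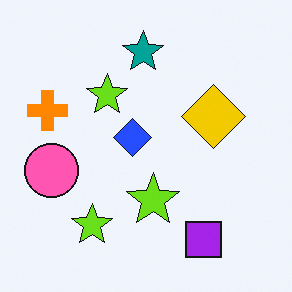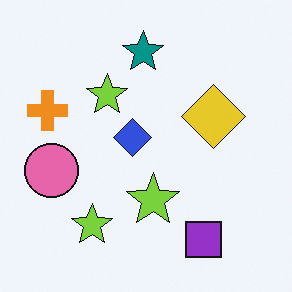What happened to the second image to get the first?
The transformation is: slightly oversaturated.

All colors are more vivid — a global saturation change.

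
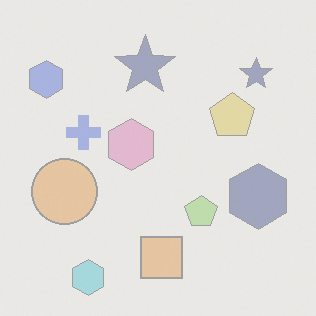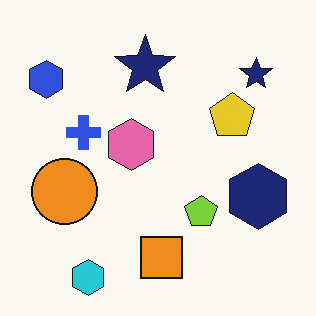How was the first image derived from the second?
Given much lower contrast.

Tones are pushed toward mid-grey across the whole image — a global contrast change.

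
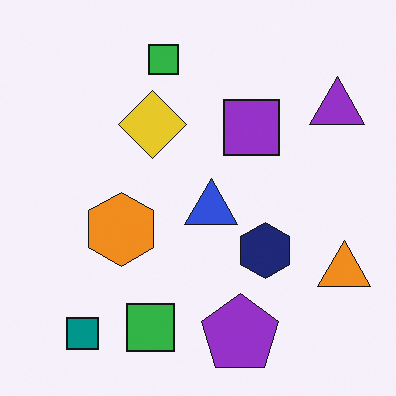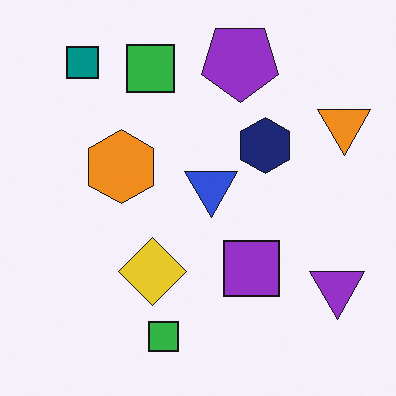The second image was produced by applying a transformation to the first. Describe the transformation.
This is the original image flipped vertically (top ↔ bottom).

The purple pentagon is in the bottom of the first image and the top of the second — shapes on opposite sides of the horizontal midline have swapped in a mirror flip.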